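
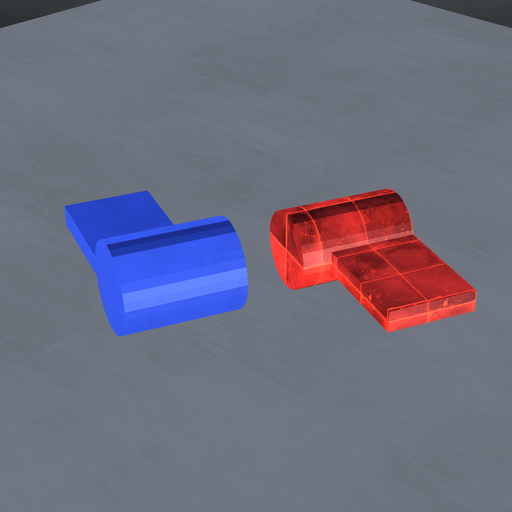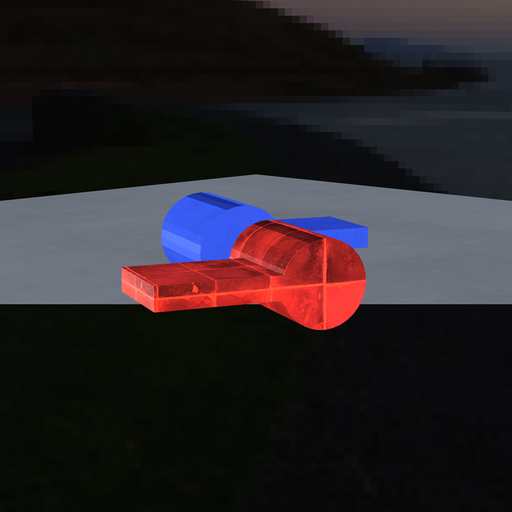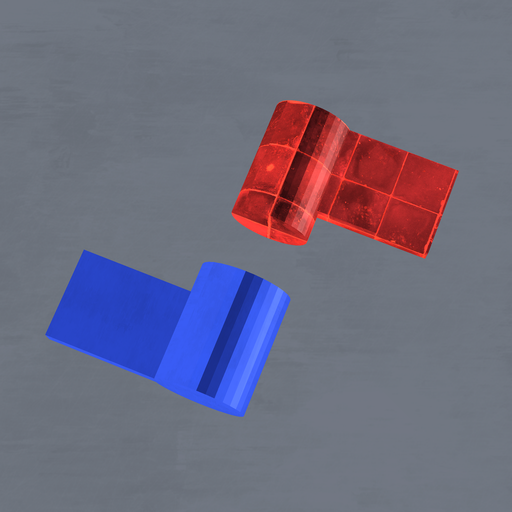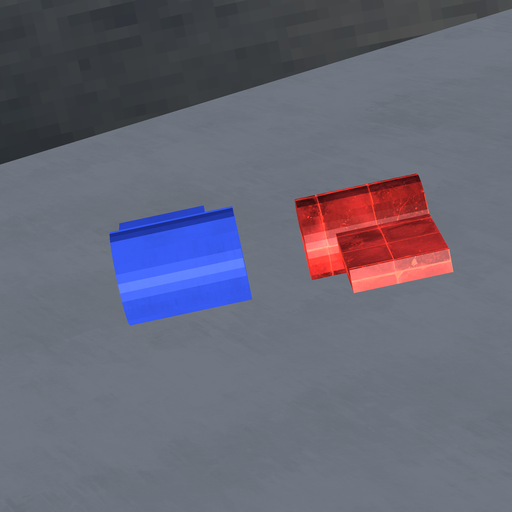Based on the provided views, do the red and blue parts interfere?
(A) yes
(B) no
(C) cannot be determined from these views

(B) no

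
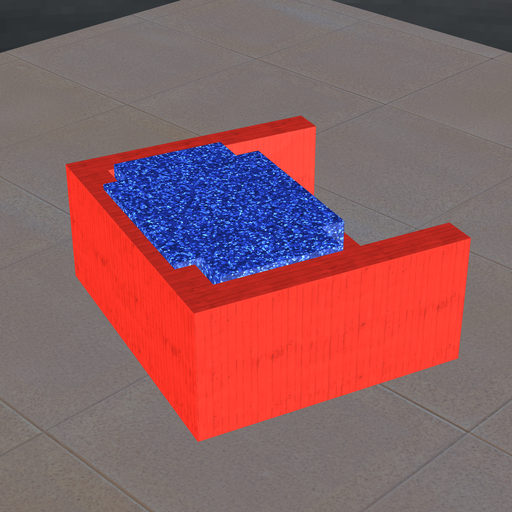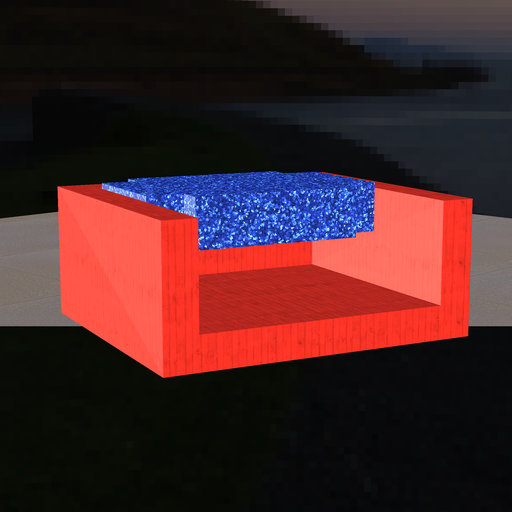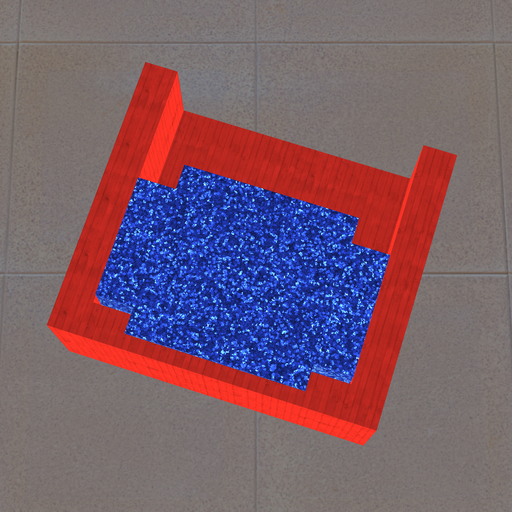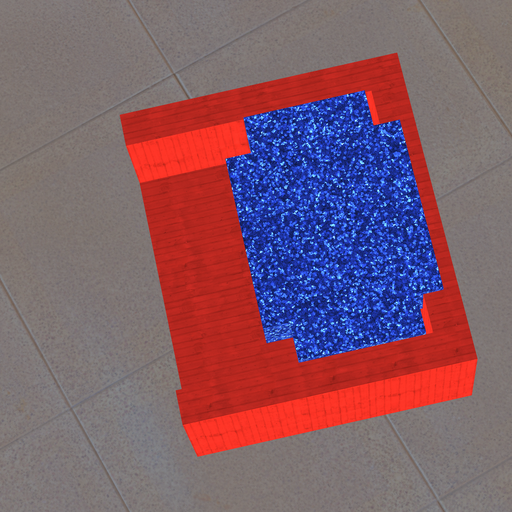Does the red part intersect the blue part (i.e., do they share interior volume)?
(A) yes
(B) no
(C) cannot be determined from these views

(A) yes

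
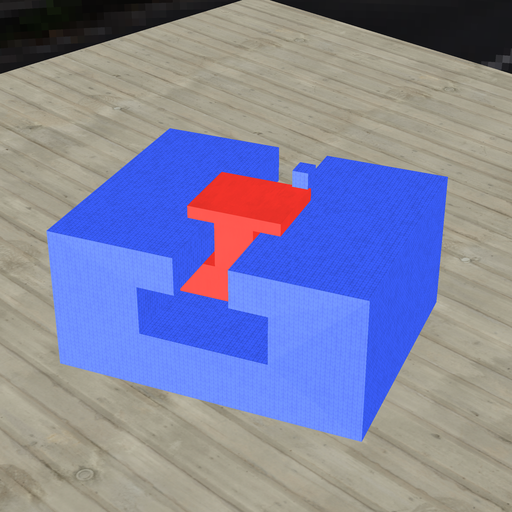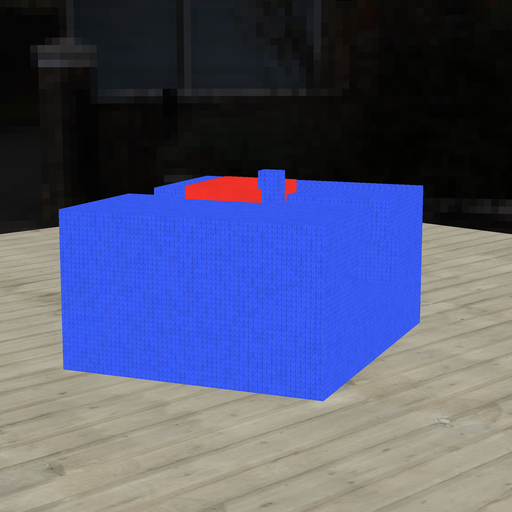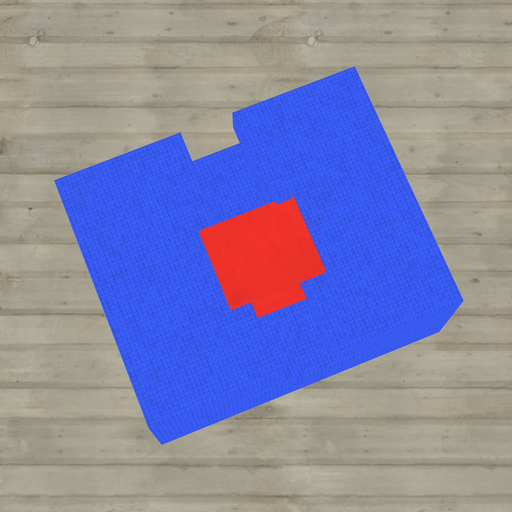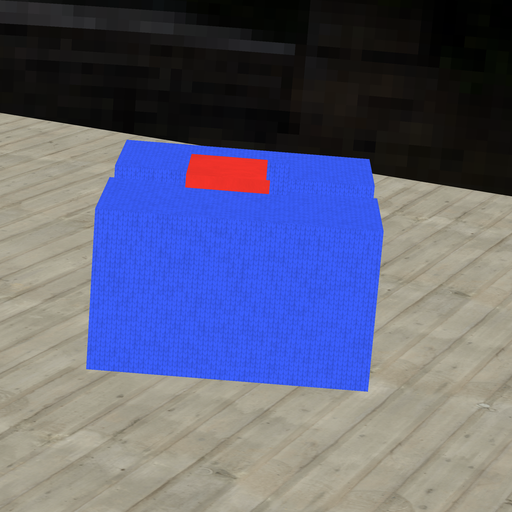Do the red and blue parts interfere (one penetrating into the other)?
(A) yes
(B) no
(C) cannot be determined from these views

(A) yes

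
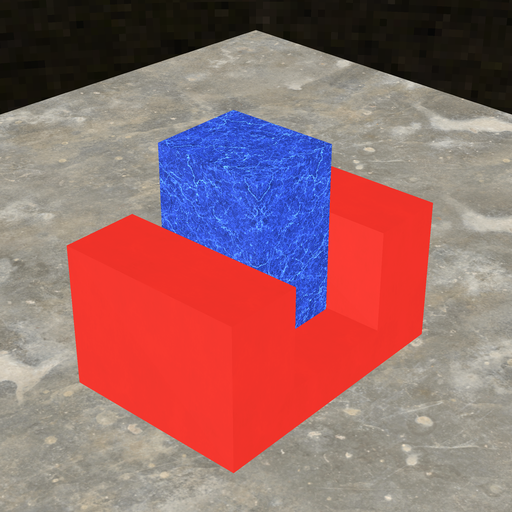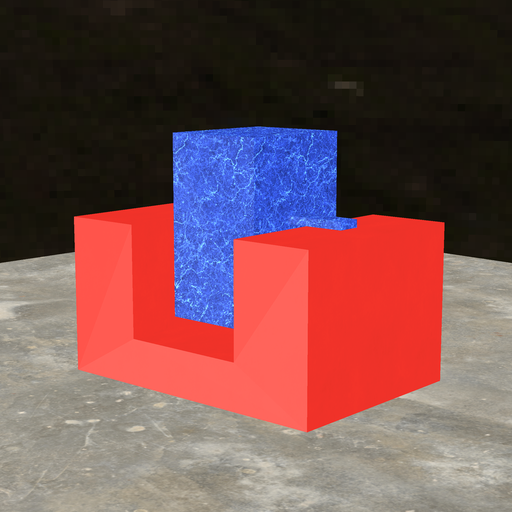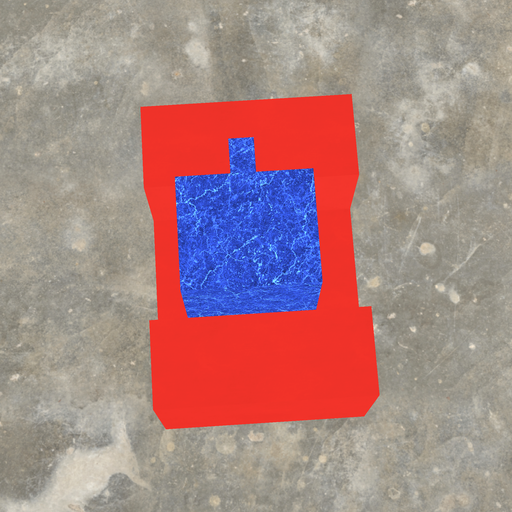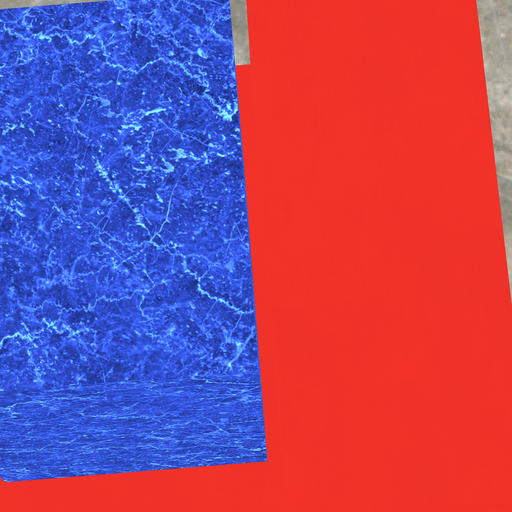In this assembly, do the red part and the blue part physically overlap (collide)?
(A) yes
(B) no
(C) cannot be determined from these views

(B) no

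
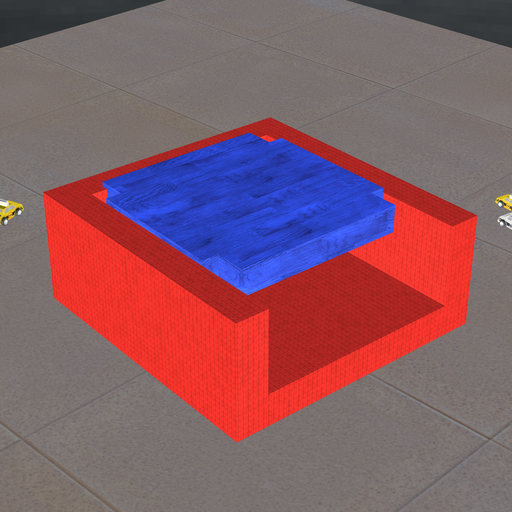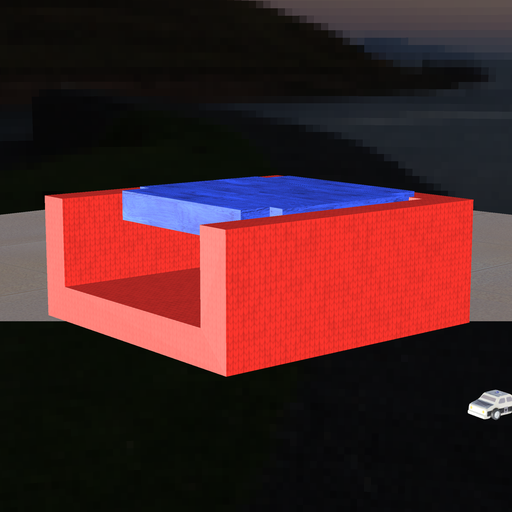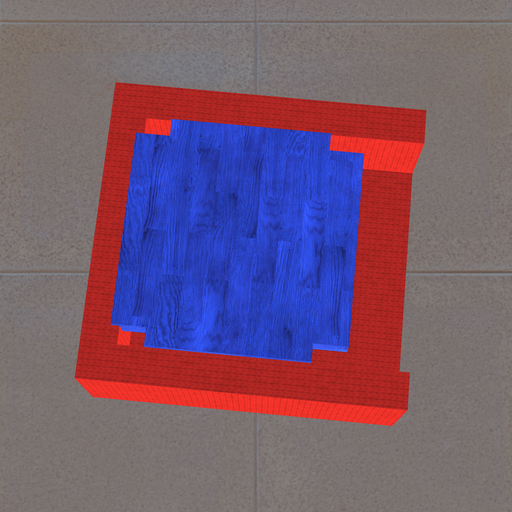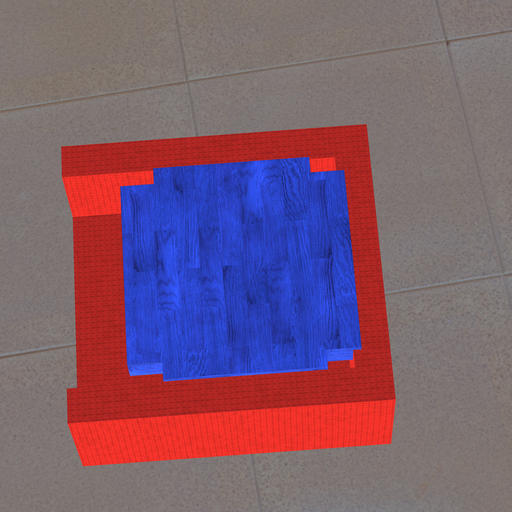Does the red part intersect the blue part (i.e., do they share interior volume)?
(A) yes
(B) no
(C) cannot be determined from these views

(A) yes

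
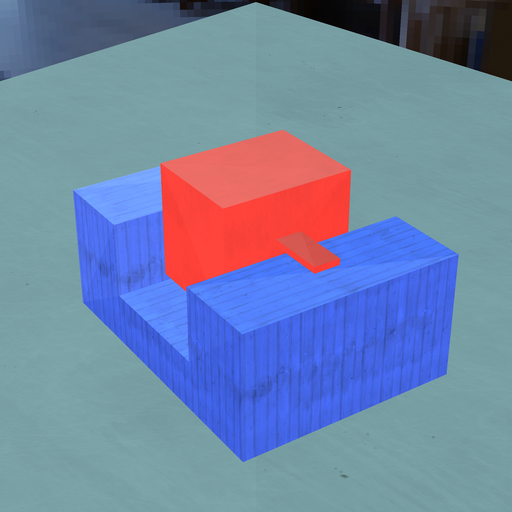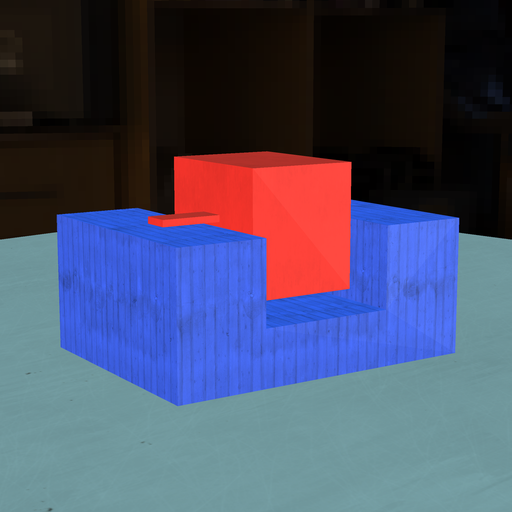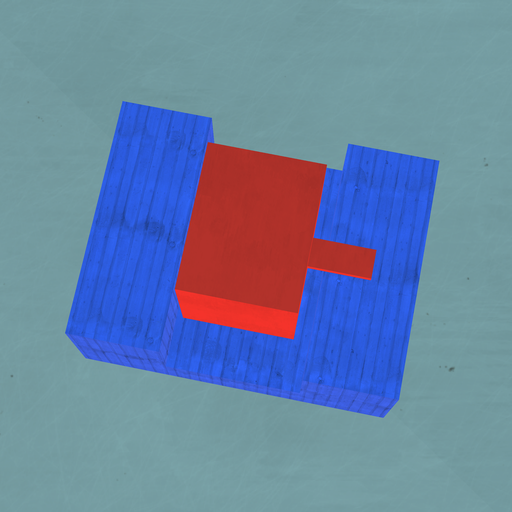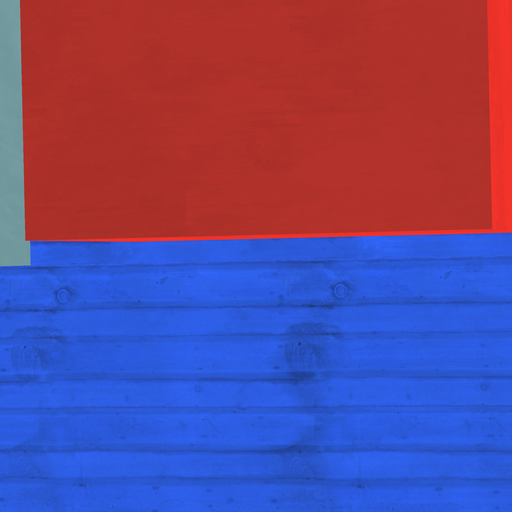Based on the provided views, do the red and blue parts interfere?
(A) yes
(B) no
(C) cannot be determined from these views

(B) no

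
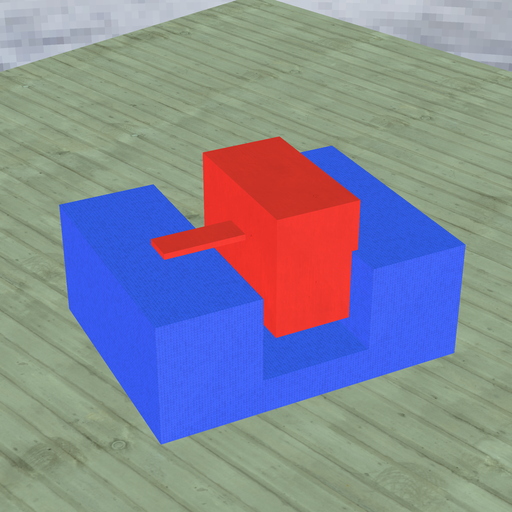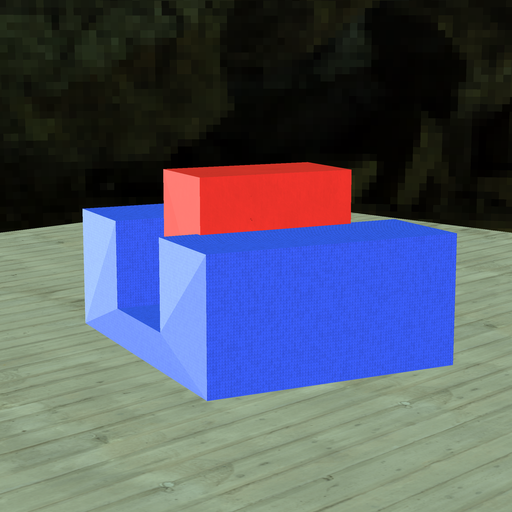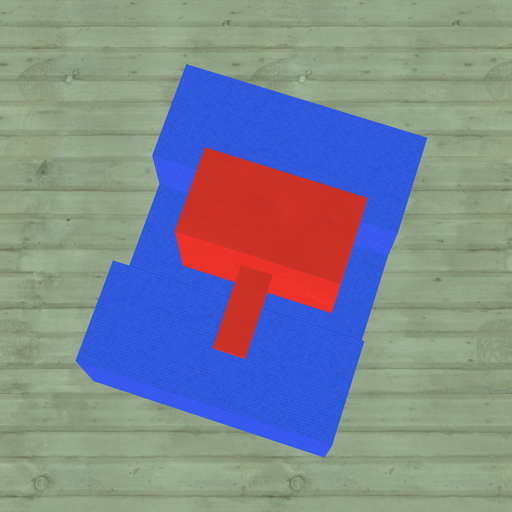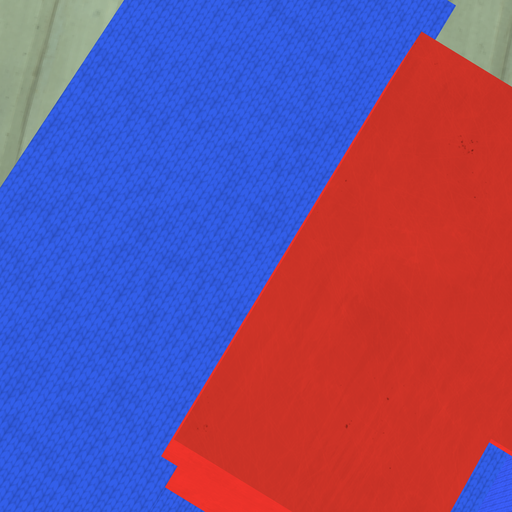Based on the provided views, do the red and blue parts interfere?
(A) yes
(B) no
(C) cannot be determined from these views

(A) yes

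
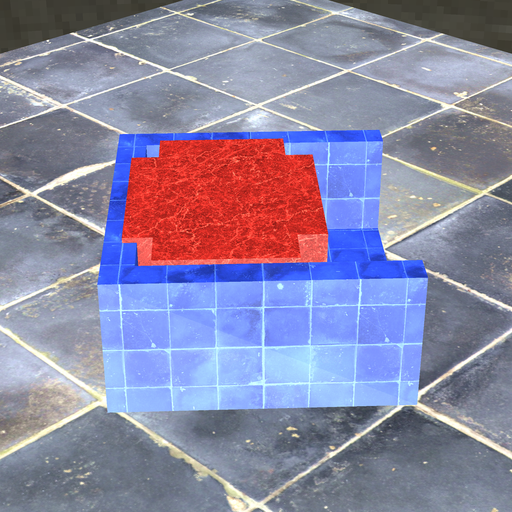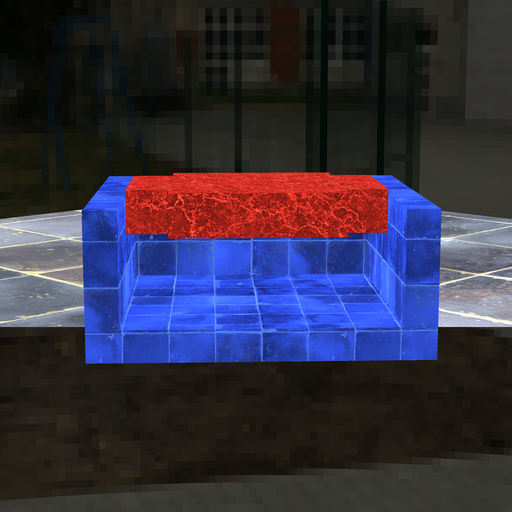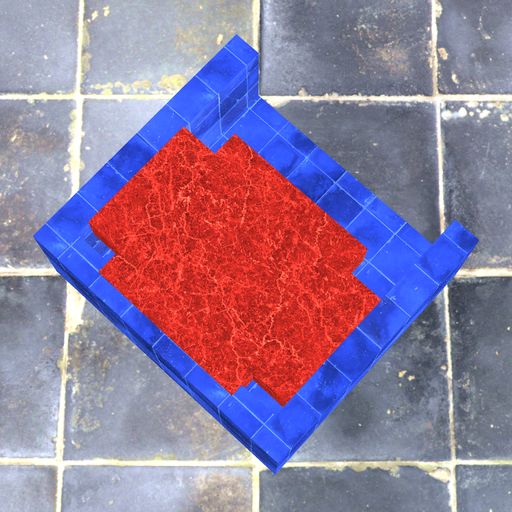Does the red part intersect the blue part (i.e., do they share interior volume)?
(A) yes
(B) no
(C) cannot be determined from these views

(A) yes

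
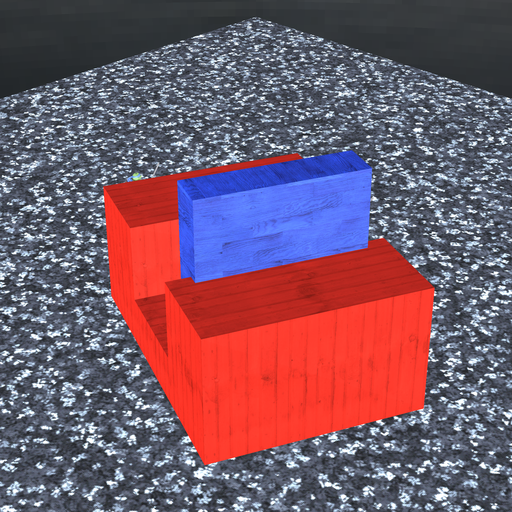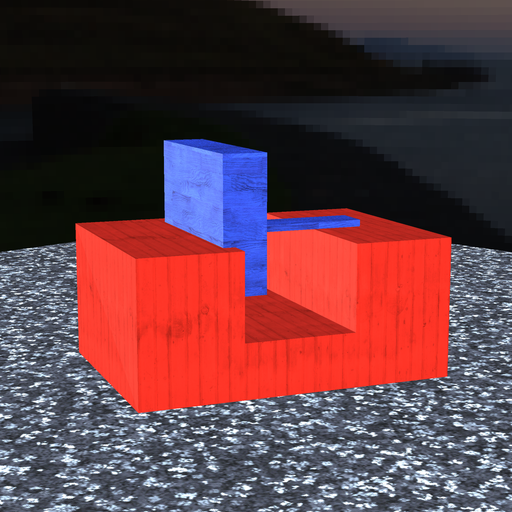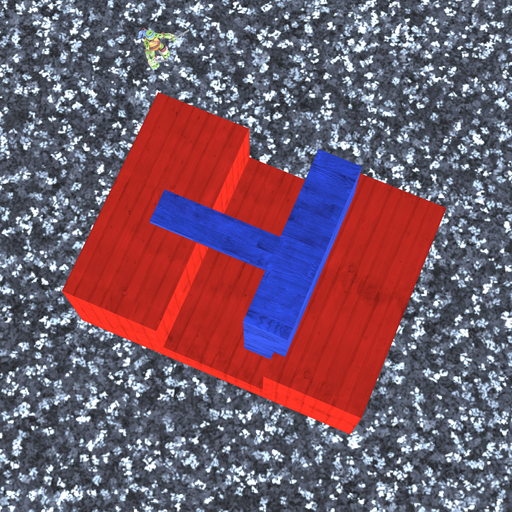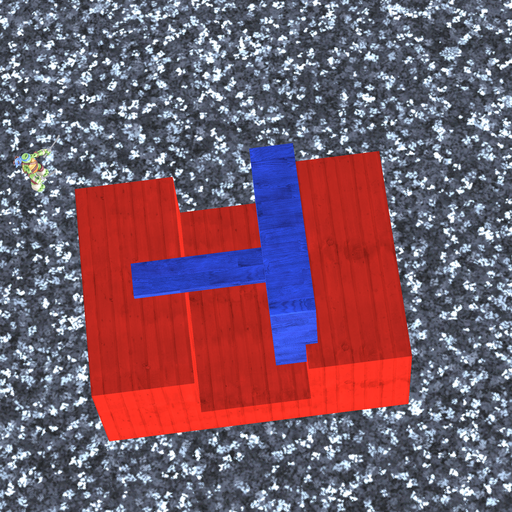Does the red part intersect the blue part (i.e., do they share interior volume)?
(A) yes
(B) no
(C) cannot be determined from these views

(A) yes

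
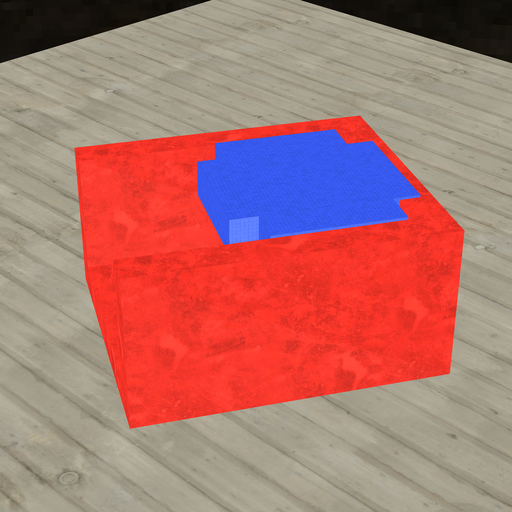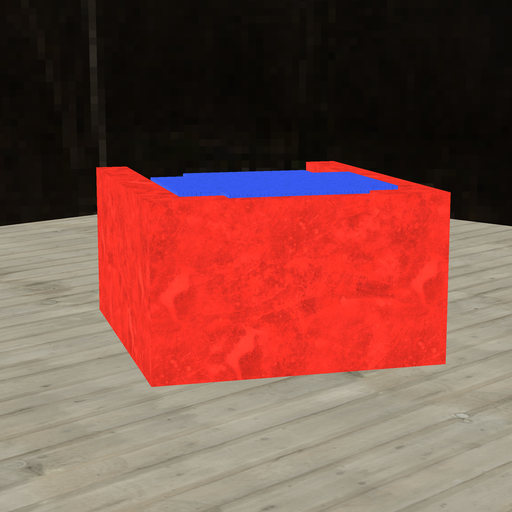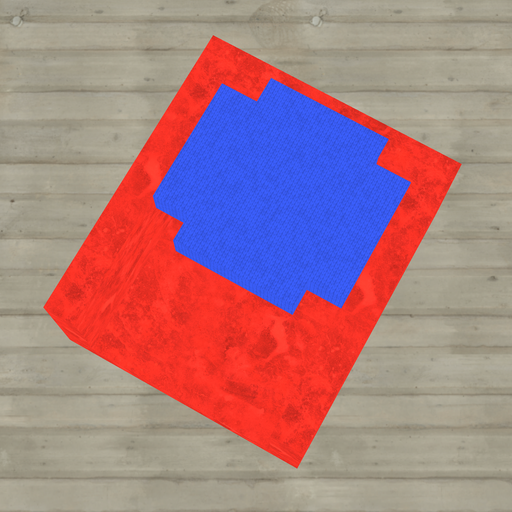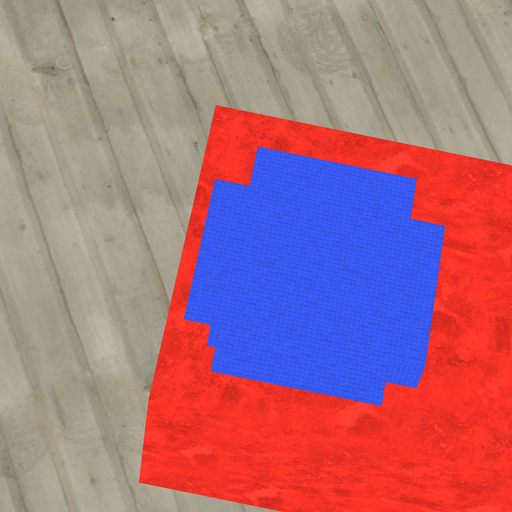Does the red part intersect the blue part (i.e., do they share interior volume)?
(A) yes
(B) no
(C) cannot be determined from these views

(A) yes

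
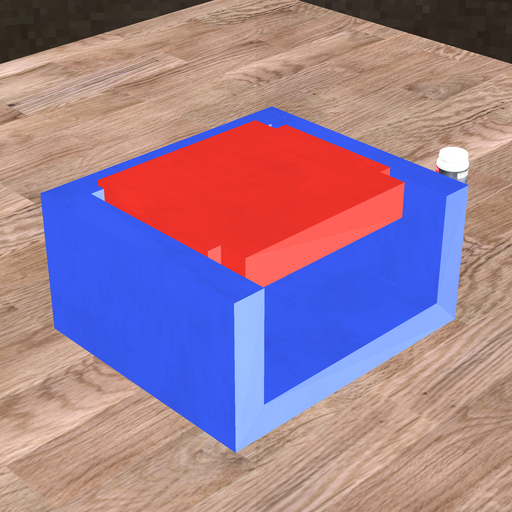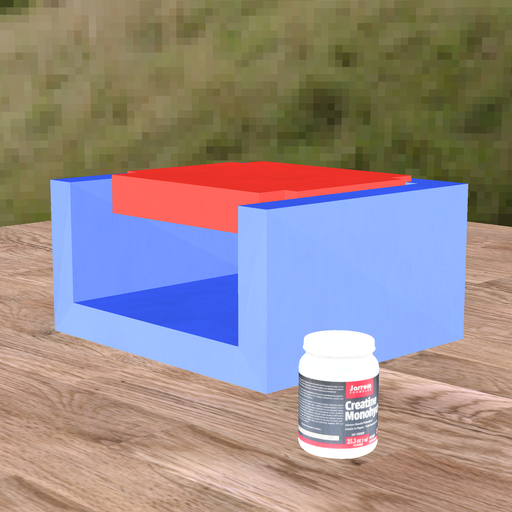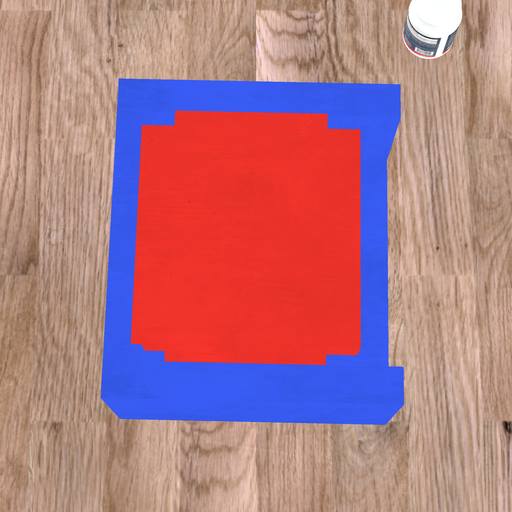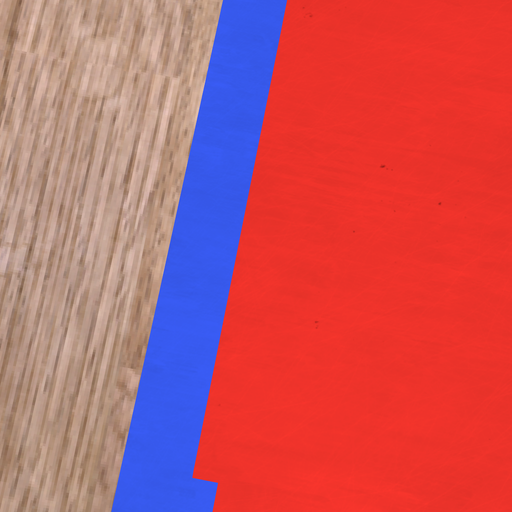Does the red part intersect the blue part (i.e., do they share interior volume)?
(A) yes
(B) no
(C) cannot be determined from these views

(A) yes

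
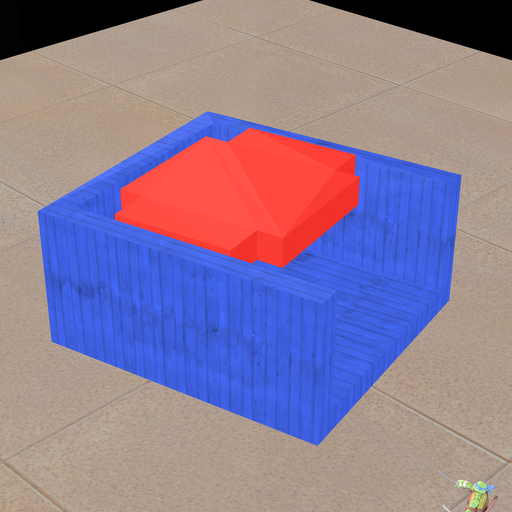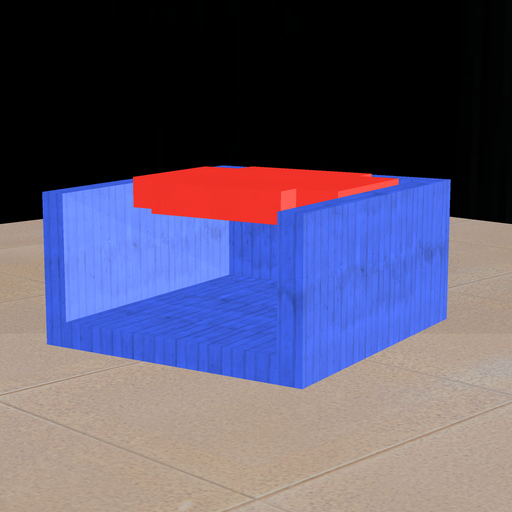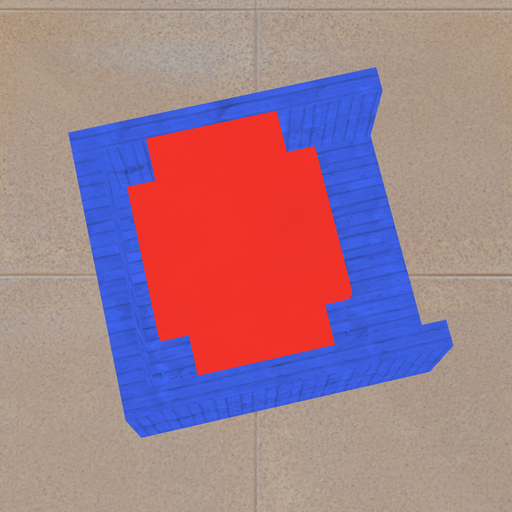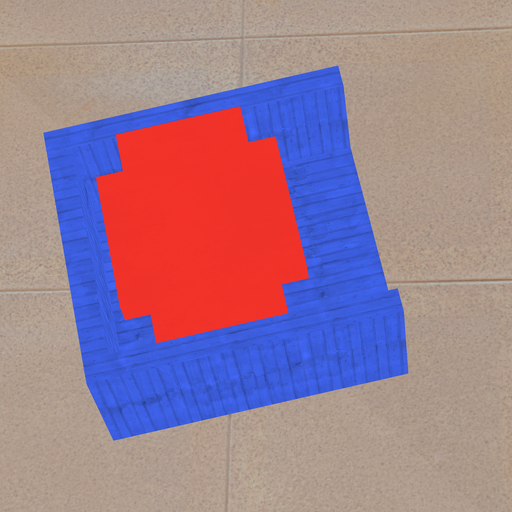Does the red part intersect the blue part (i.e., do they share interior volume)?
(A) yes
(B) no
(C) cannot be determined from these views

(B) no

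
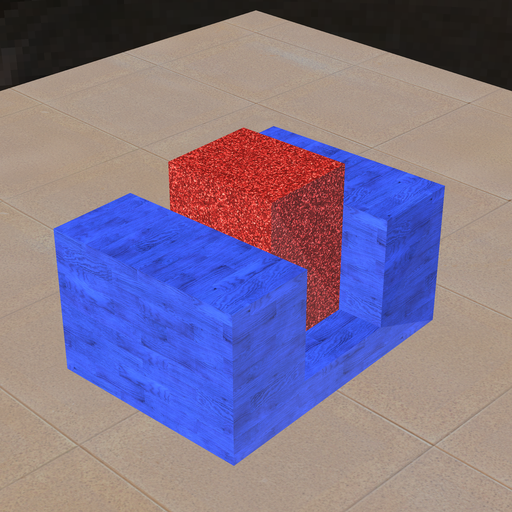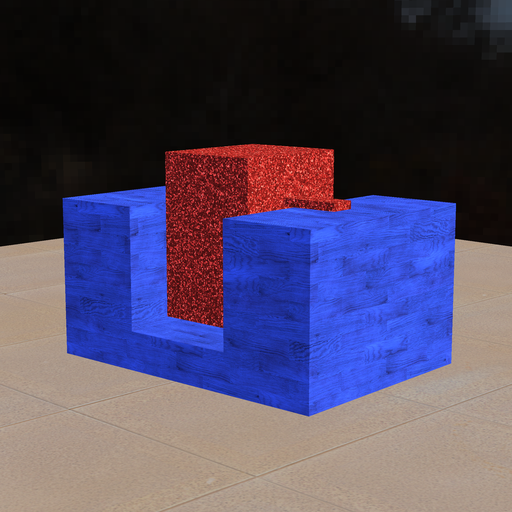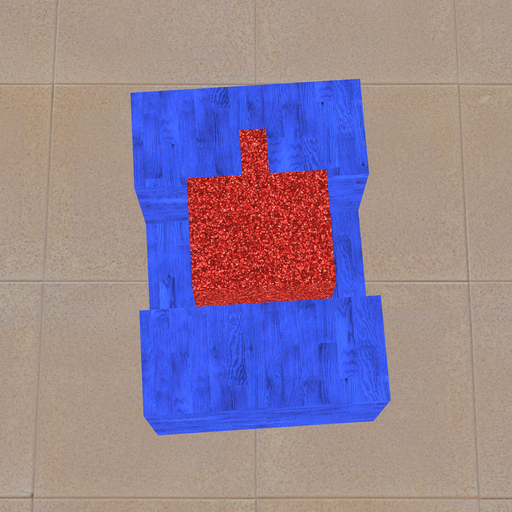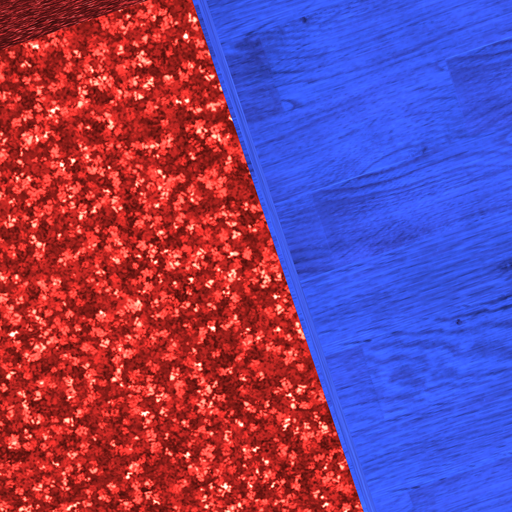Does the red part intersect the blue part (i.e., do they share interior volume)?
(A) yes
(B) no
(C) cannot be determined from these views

(B) no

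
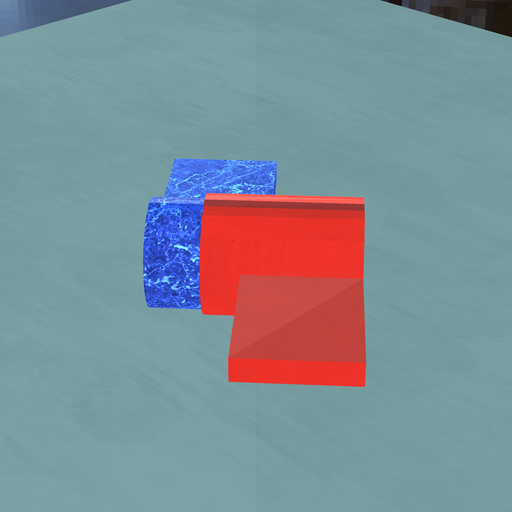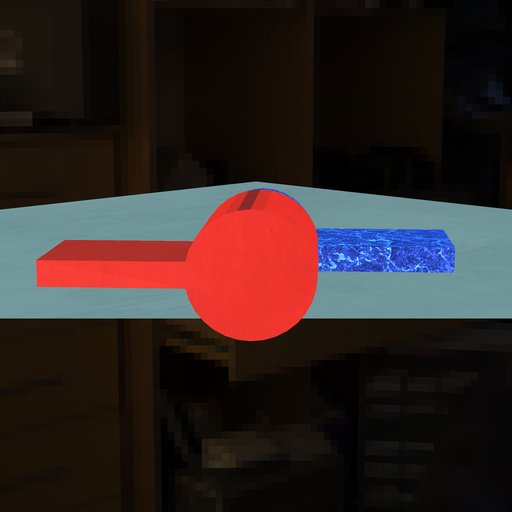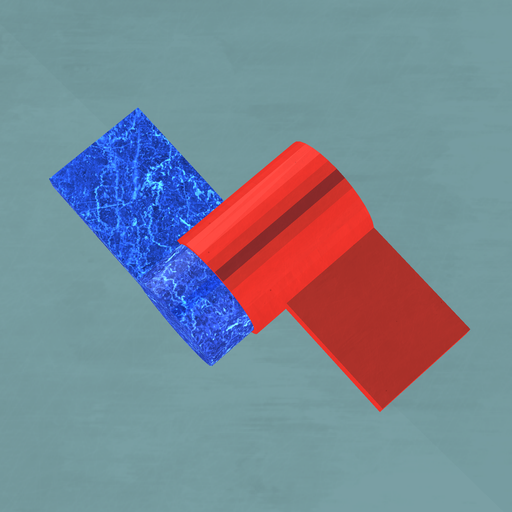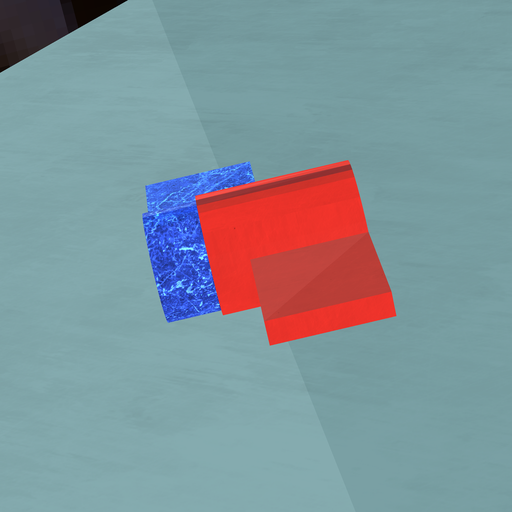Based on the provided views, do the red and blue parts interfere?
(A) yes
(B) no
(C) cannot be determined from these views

(A) yes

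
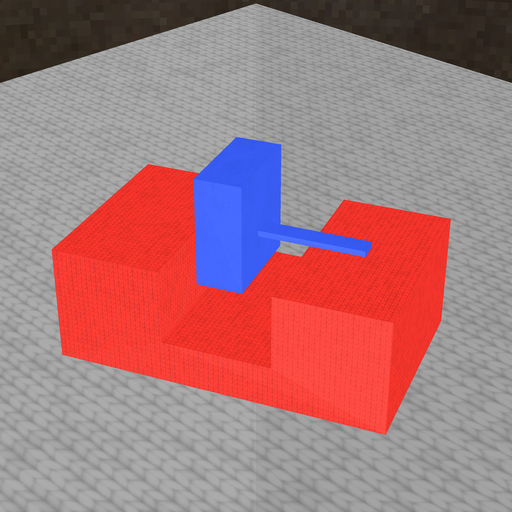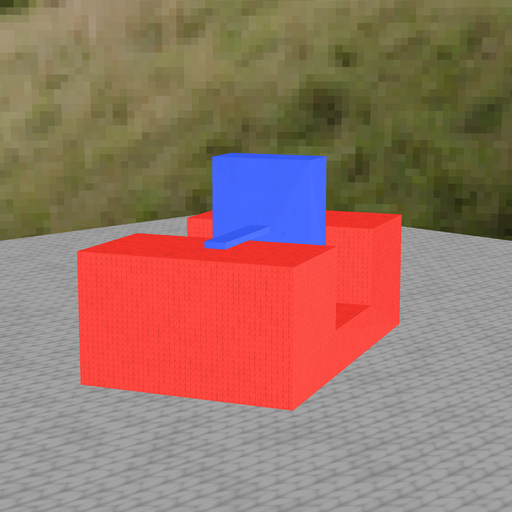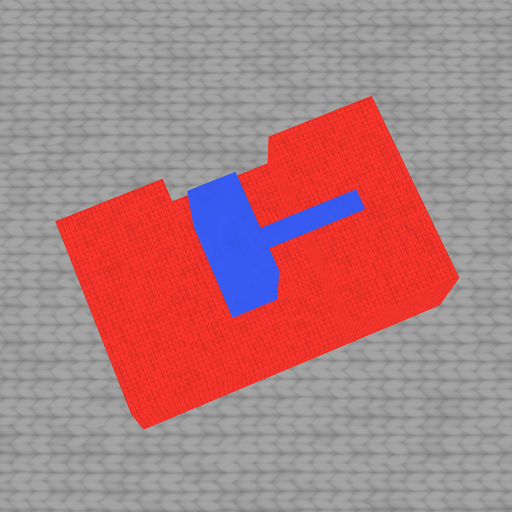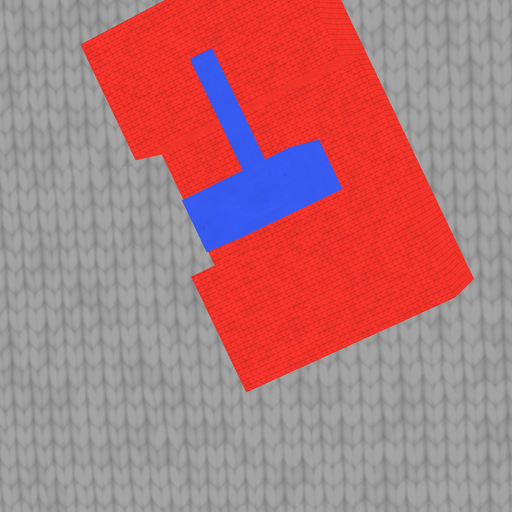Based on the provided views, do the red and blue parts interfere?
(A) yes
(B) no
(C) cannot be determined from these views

(B) no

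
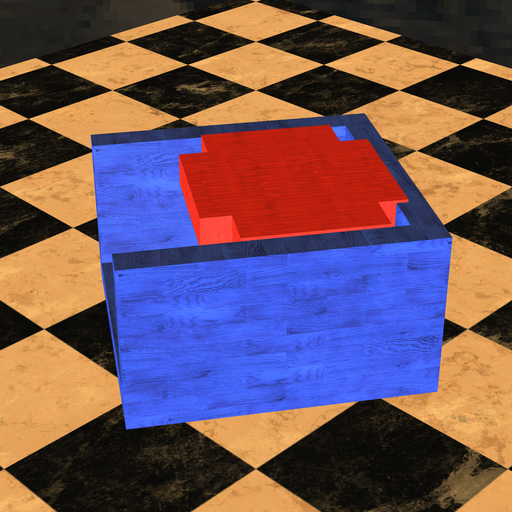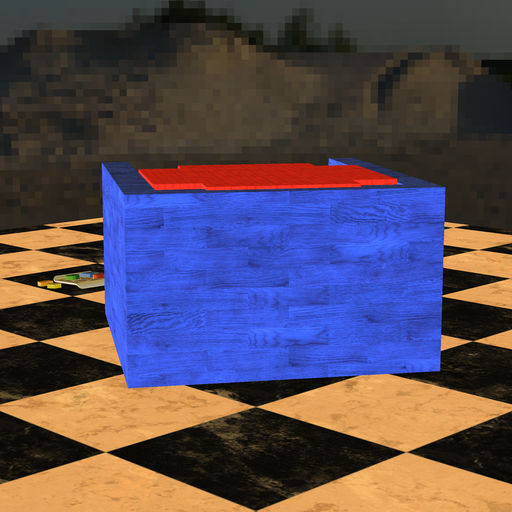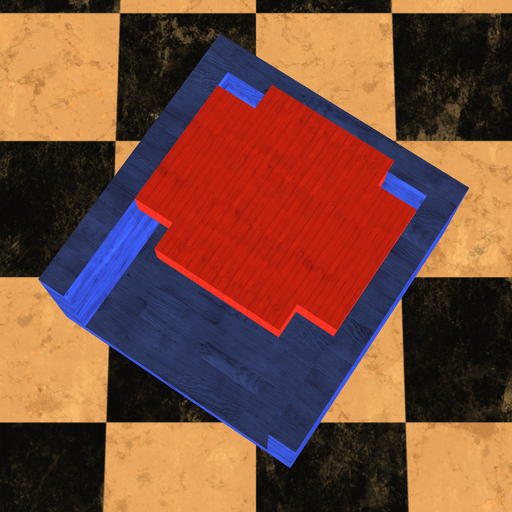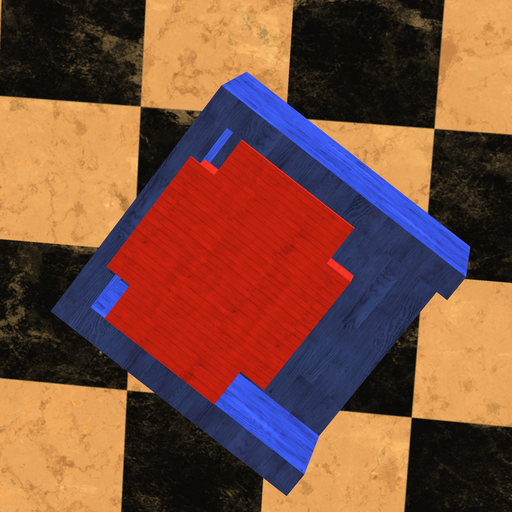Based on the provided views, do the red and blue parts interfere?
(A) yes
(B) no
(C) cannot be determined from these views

(A) yes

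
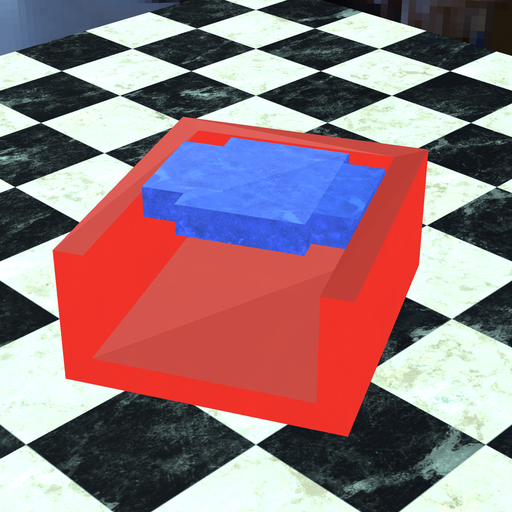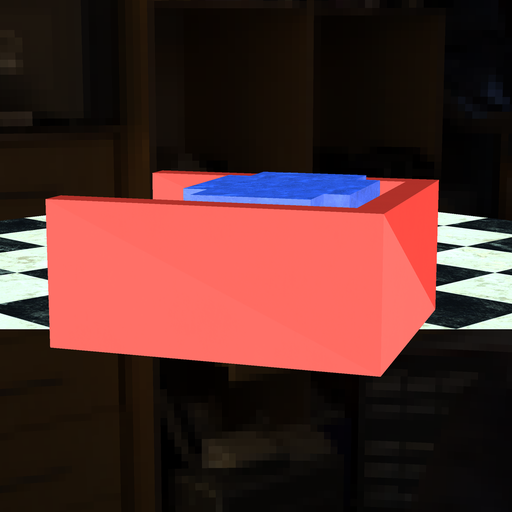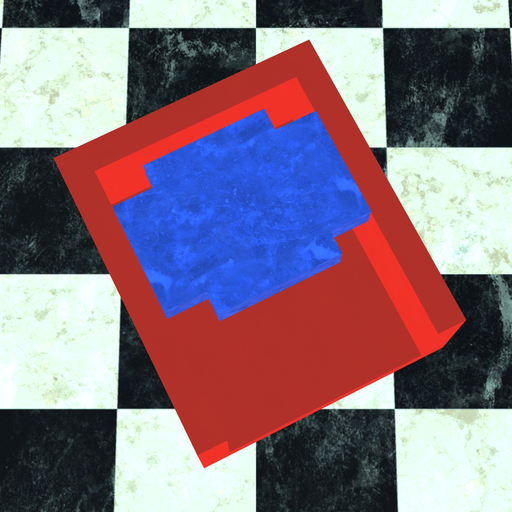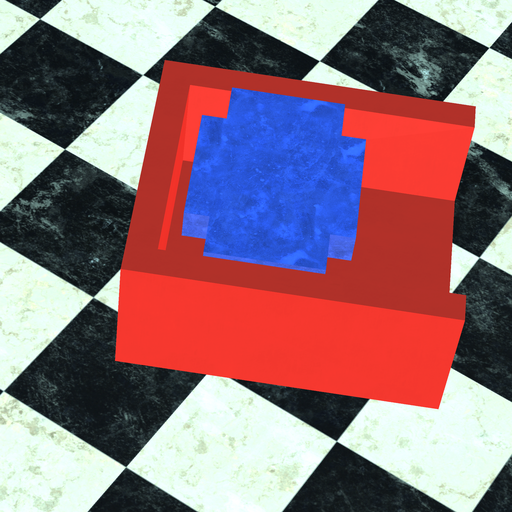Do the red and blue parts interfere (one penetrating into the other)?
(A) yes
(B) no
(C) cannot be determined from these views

(B) no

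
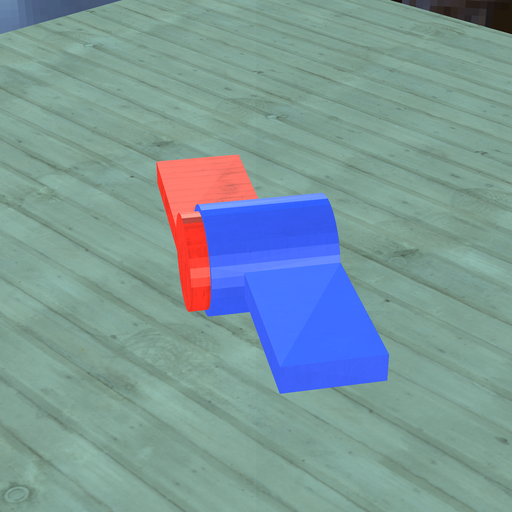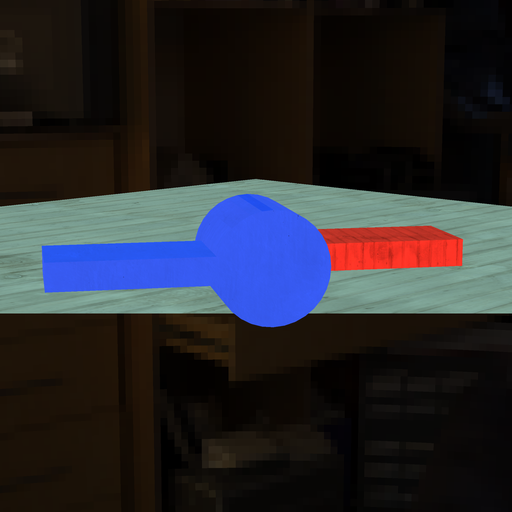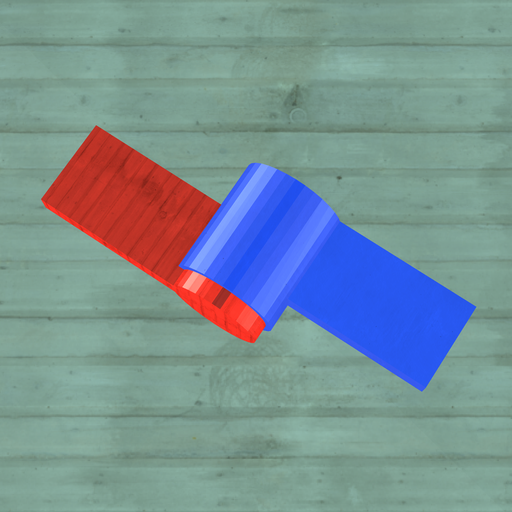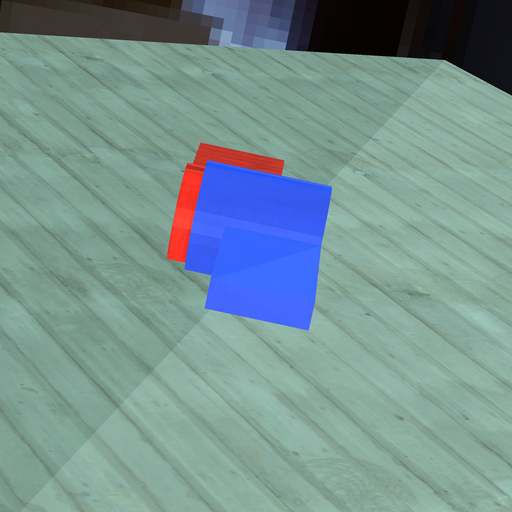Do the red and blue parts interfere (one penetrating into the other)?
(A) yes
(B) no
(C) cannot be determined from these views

(A) yes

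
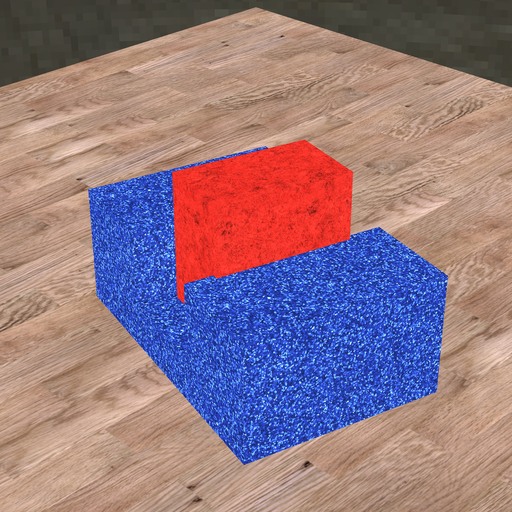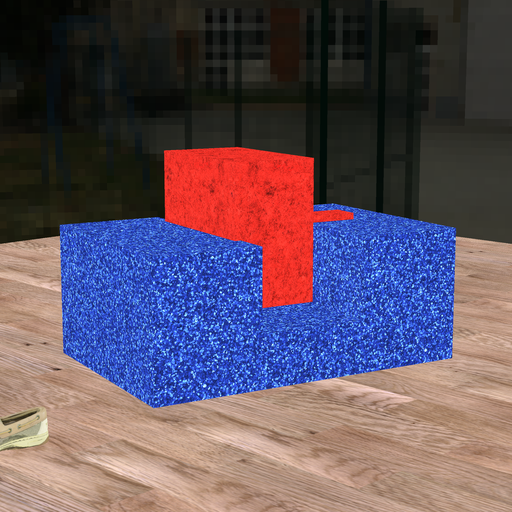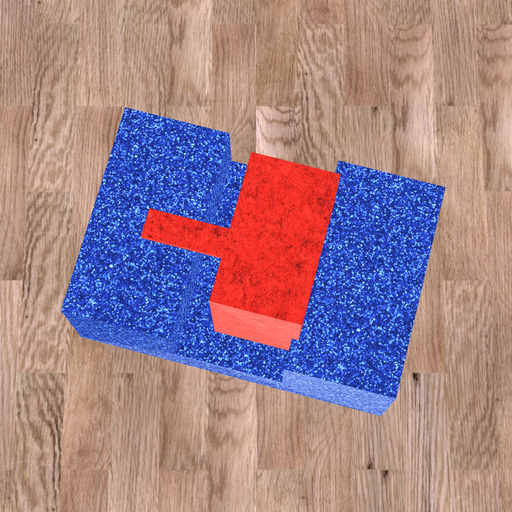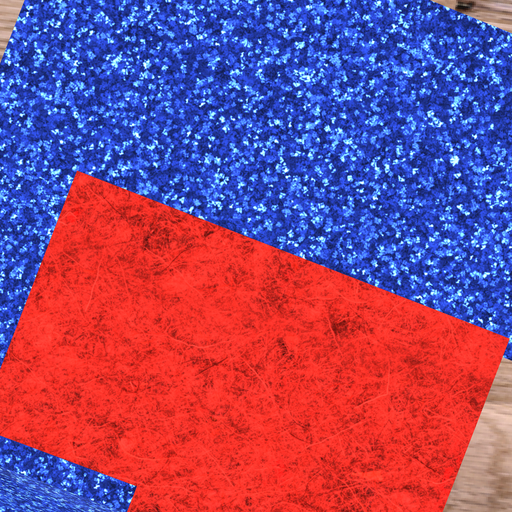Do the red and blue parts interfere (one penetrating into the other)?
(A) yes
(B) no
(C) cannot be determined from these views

(A) yes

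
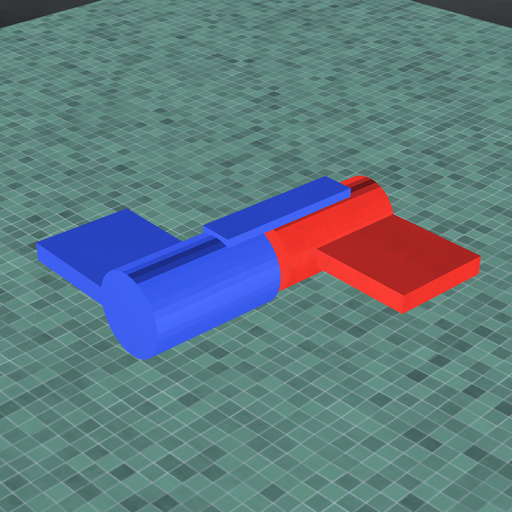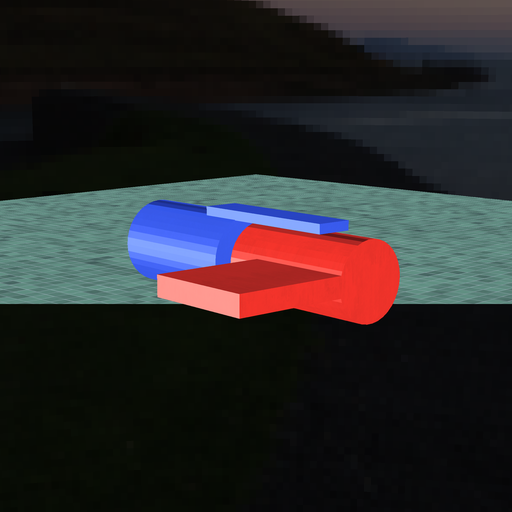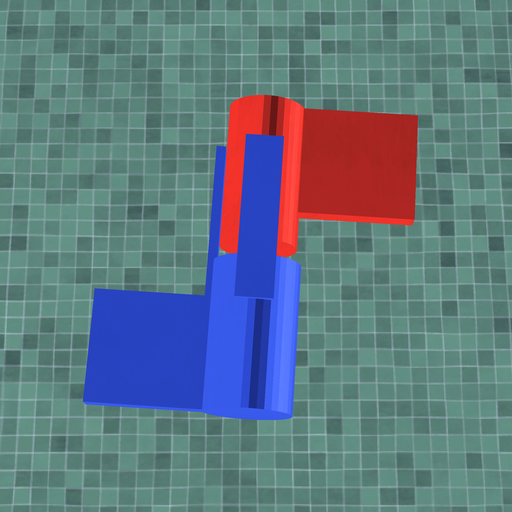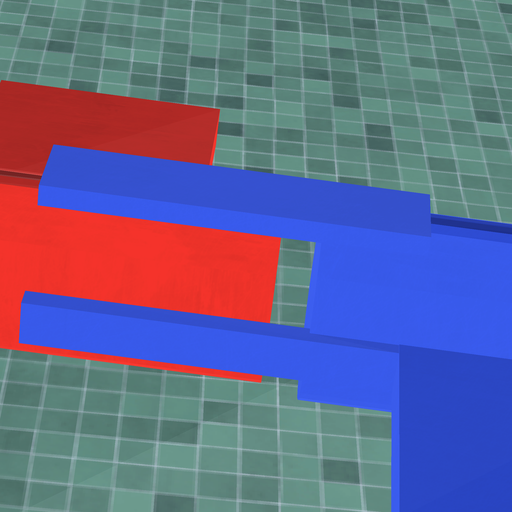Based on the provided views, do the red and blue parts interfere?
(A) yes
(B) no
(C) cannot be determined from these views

(B) no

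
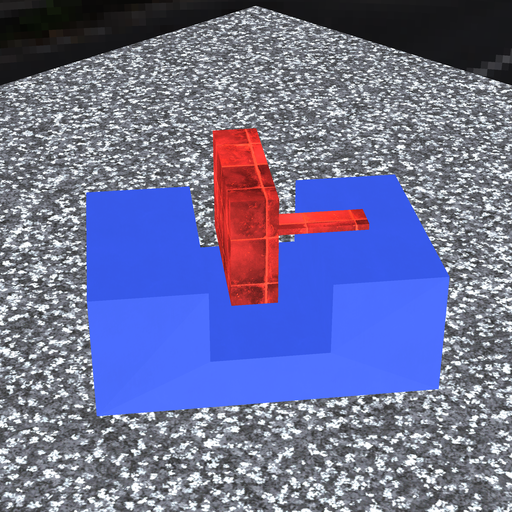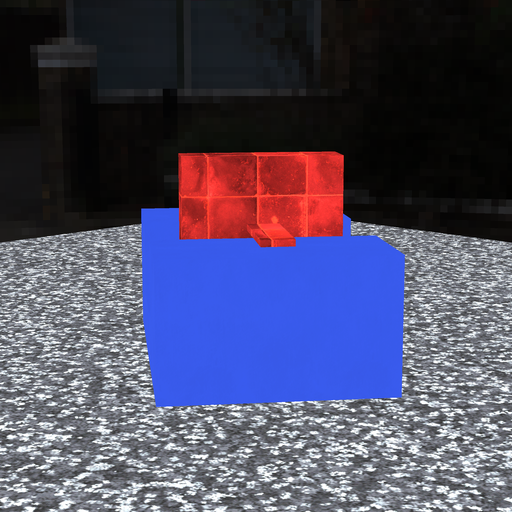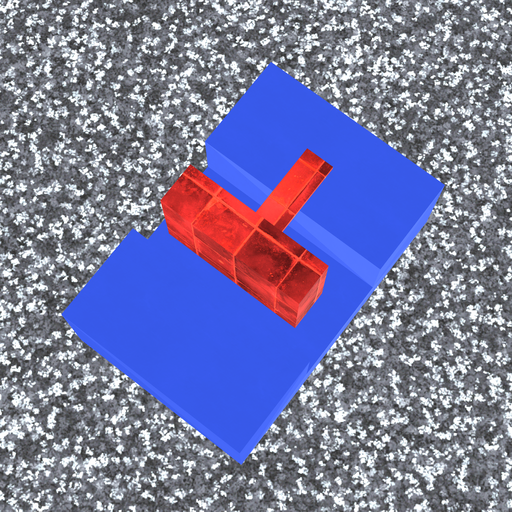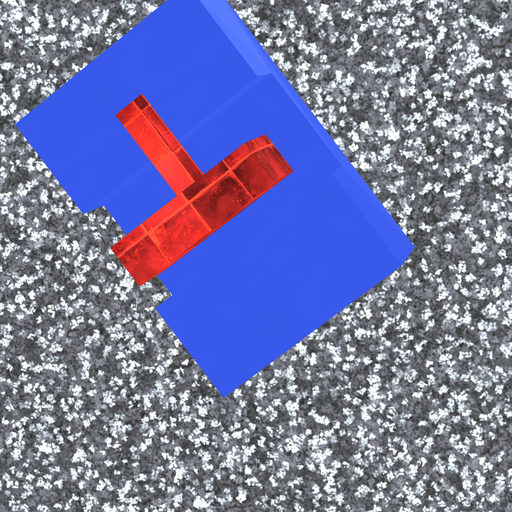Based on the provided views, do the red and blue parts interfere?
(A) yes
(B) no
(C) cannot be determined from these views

(B) no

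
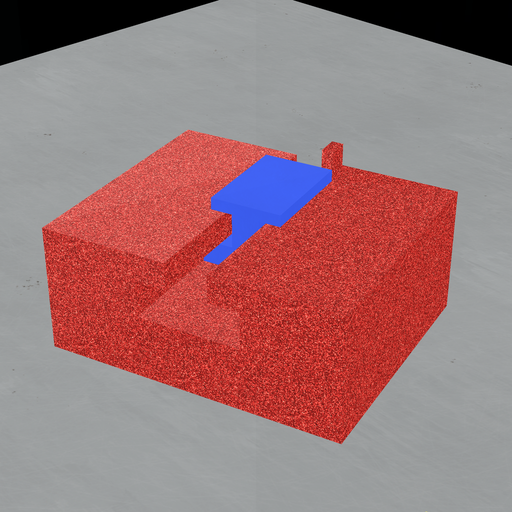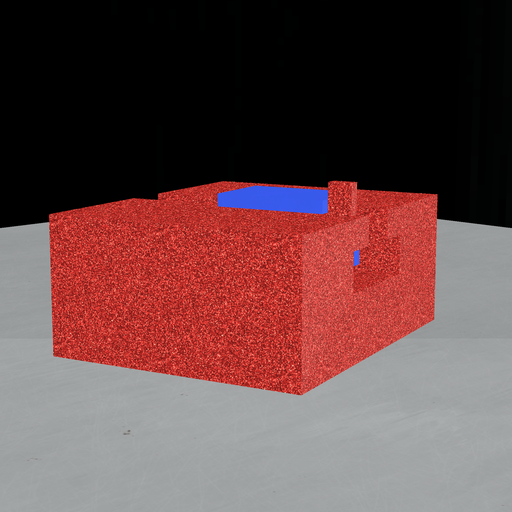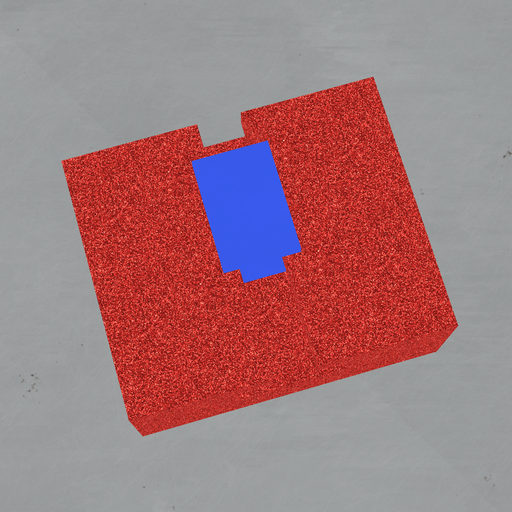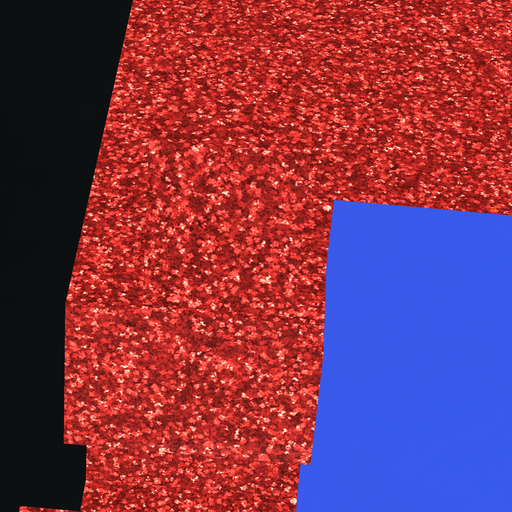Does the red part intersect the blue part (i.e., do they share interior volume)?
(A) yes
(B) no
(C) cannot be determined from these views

(B) no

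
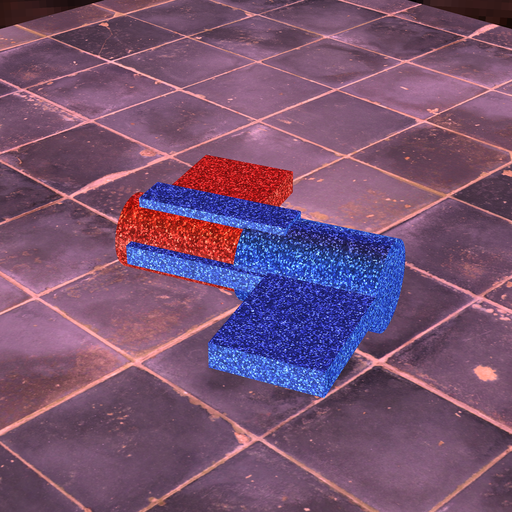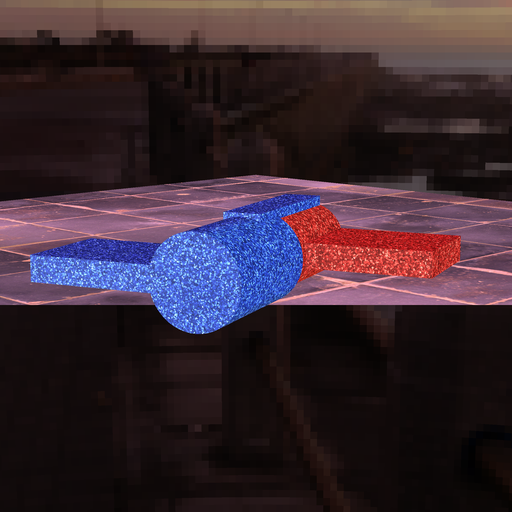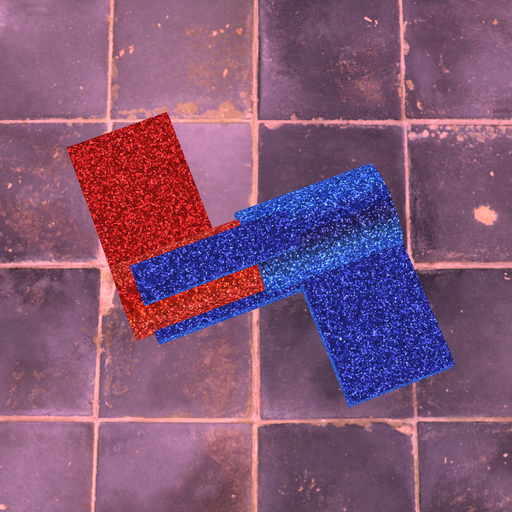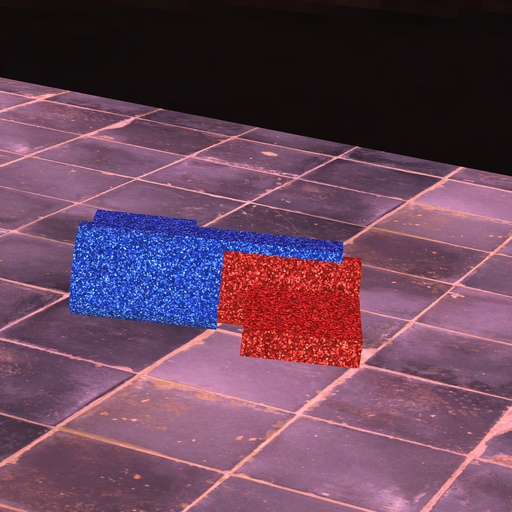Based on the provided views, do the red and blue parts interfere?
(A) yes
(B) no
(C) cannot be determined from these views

(A) yes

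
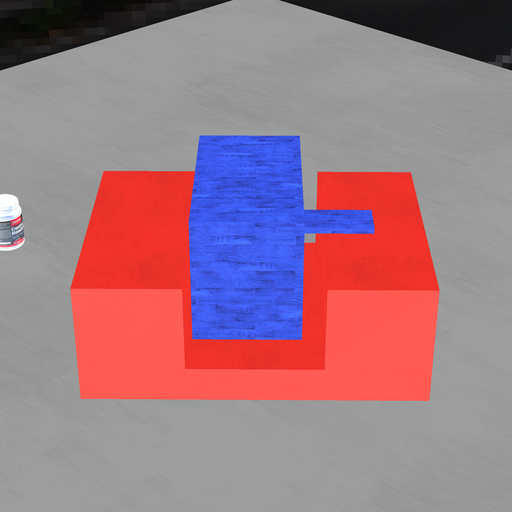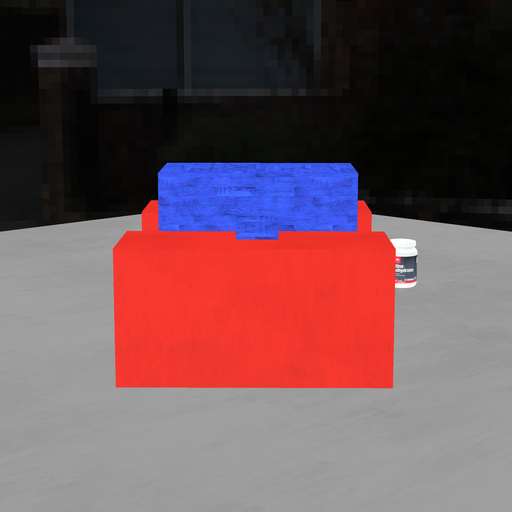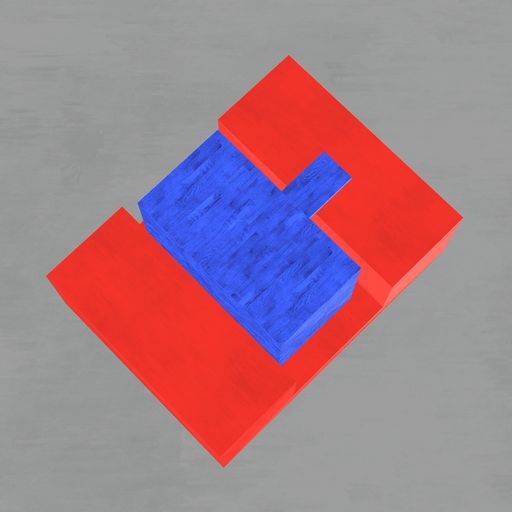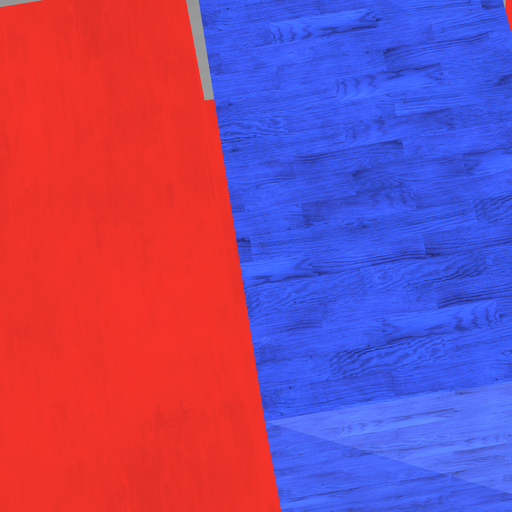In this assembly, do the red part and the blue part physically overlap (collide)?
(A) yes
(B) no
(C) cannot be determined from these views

(B) no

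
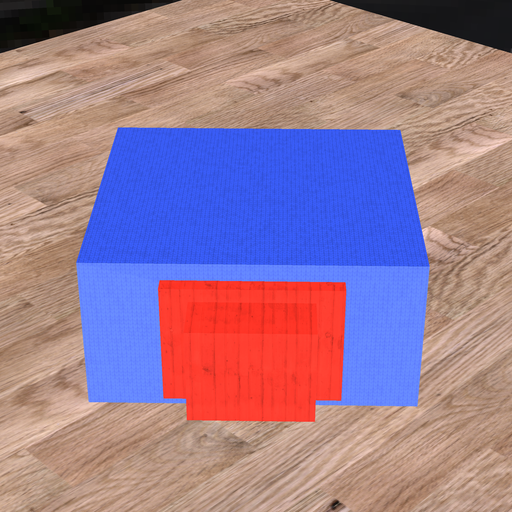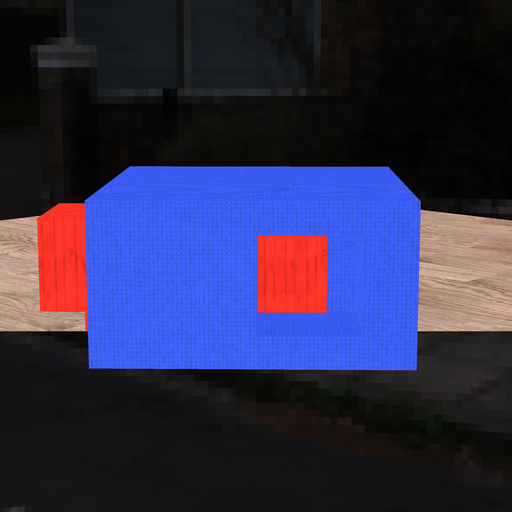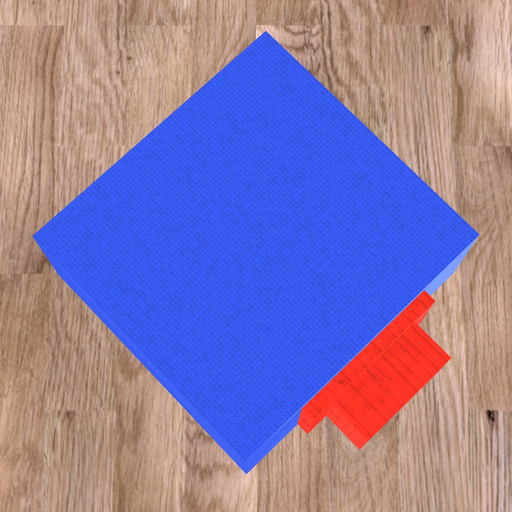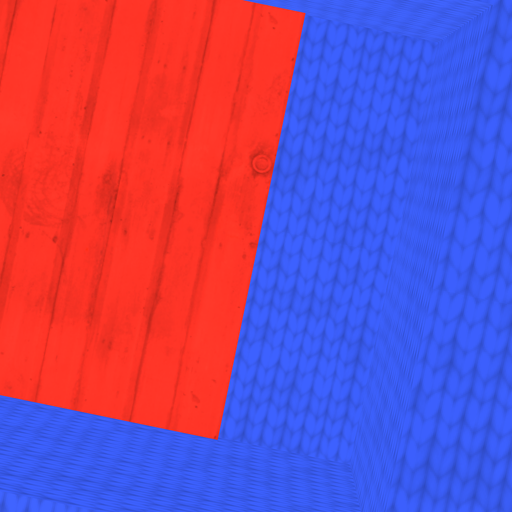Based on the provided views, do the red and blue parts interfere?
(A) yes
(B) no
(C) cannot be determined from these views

(A) yes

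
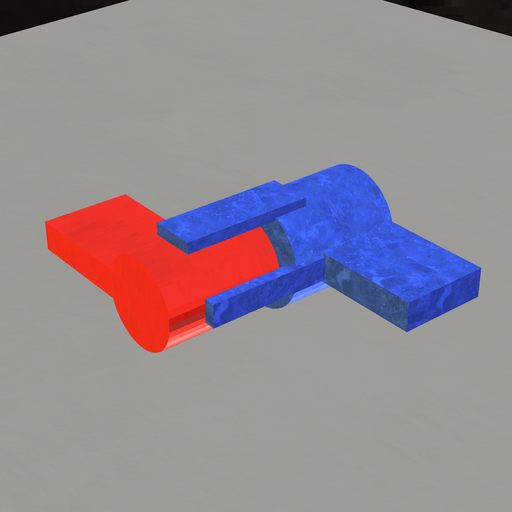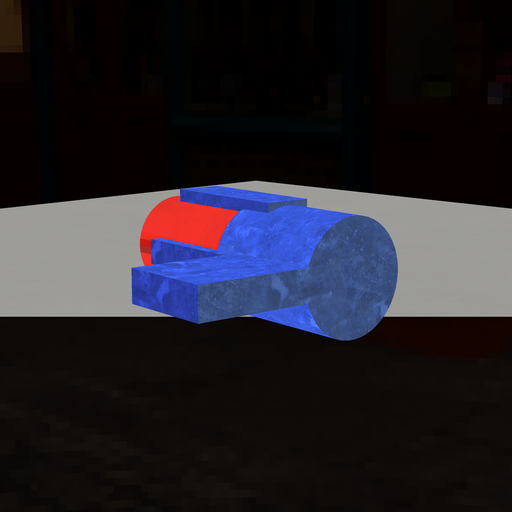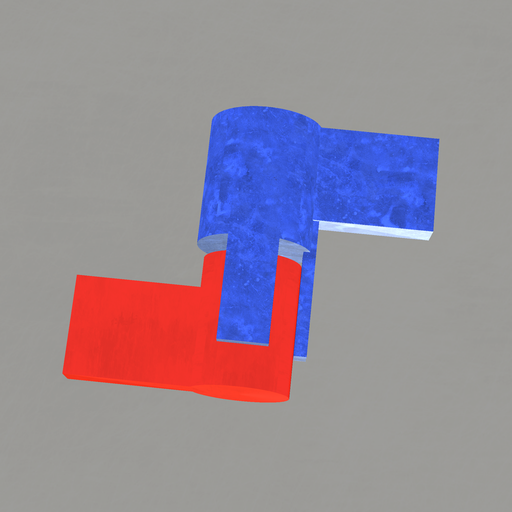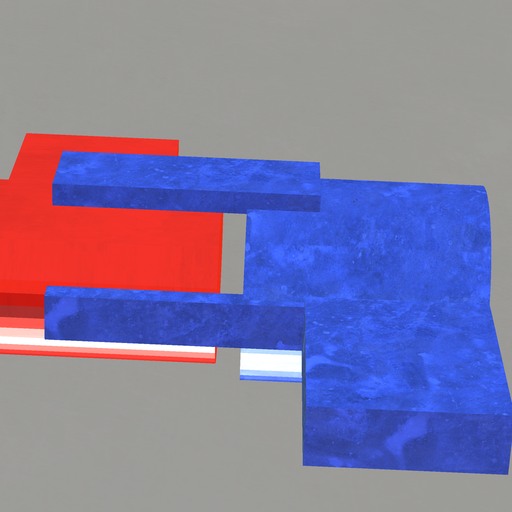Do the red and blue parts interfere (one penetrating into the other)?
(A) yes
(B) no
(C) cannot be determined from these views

(B) no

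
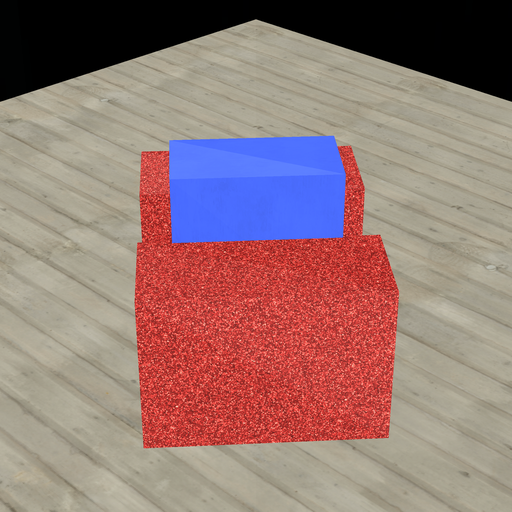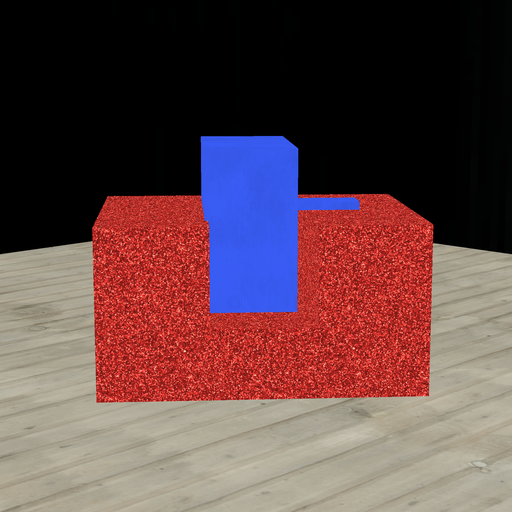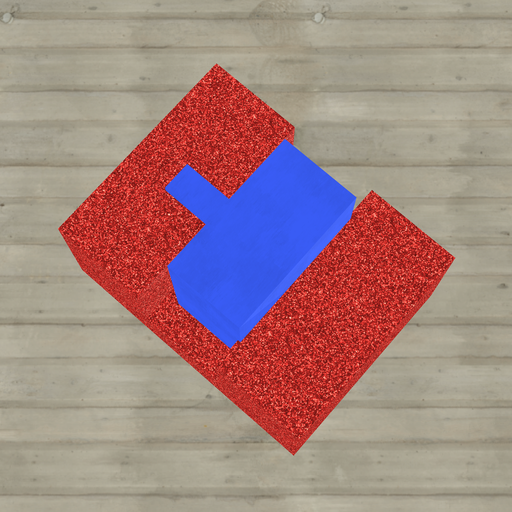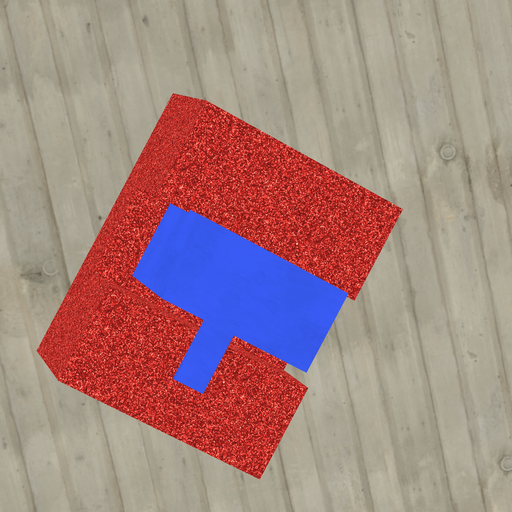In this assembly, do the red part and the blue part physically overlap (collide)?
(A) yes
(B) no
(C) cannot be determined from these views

(A) yes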